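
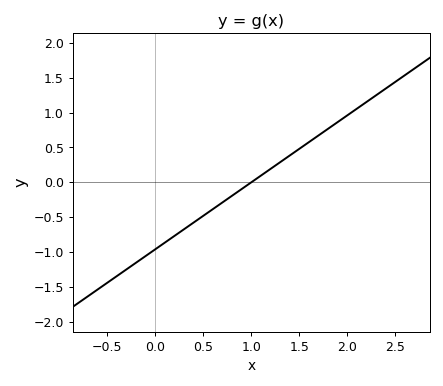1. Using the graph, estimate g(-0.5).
-1.45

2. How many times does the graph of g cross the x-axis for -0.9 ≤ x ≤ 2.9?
1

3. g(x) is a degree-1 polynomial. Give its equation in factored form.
y = 0.96(x - 1)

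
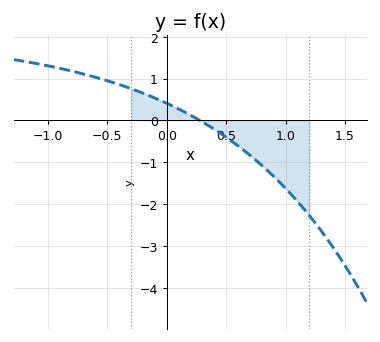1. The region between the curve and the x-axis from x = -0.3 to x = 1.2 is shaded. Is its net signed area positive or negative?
negative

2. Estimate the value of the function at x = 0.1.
0.273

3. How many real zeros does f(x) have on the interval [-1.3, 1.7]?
1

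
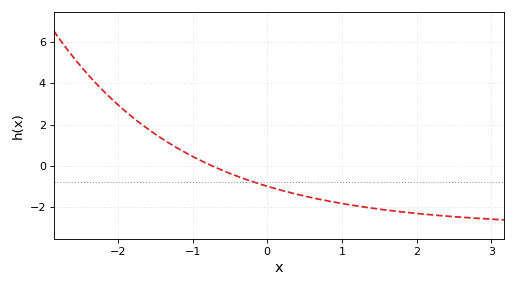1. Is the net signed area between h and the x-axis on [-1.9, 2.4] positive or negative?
negative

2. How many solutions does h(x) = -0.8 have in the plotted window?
1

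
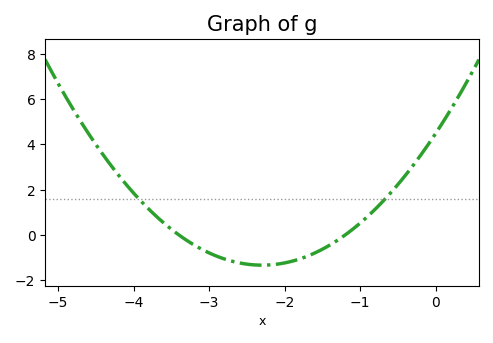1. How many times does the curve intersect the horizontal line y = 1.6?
2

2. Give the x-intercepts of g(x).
-3.4, -1.2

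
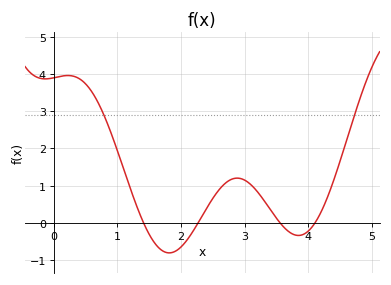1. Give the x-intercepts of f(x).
1.41, 2.27, 3.56, 4.11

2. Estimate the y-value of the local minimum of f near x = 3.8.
-0.339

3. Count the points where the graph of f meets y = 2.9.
2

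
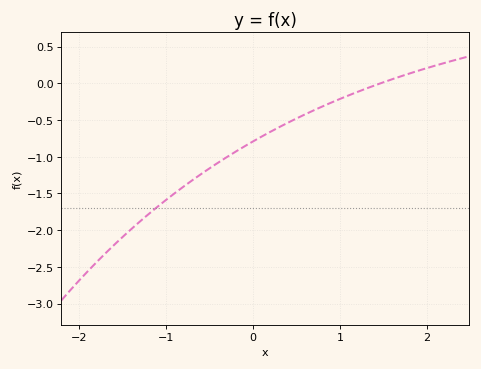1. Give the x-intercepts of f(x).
1.5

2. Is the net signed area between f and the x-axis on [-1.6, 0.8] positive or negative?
negative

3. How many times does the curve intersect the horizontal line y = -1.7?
1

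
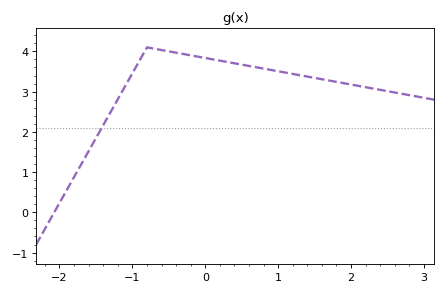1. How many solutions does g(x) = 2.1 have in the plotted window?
1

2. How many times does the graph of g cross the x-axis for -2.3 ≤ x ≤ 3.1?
1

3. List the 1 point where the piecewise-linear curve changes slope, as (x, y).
(-0.8, 4.1)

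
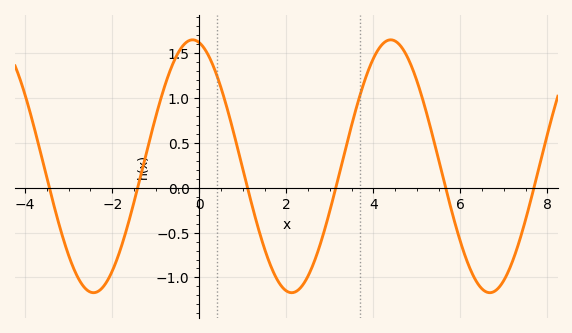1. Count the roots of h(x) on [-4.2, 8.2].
6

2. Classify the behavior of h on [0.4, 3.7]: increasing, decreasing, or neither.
neither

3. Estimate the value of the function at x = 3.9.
1.35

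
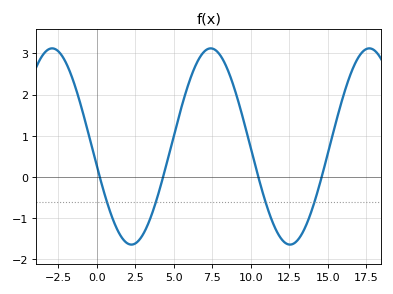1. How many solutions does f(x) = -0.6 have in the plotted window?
4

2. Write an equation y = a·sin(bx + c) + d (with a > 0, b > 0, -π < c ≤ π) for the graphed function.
y = 2.38sin(0.61x - 2.94) + 0.74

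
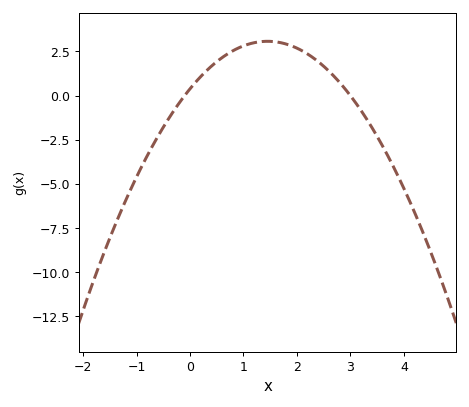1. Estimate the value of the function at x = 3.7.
-3.4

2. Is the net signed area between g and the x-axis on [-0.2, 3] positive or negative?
positive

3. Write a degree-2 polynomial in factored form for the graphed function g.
y = -1.28(x + 0.1)(x - 3)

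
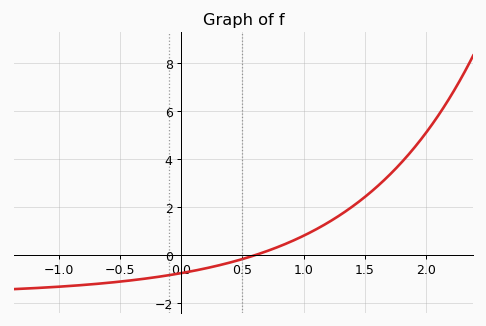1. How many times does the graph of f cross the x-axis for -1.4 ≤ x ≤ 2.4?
1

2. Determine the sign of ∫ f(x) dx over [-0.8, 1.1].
negative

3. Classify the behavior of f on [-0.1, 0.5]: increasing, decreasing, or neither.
increasing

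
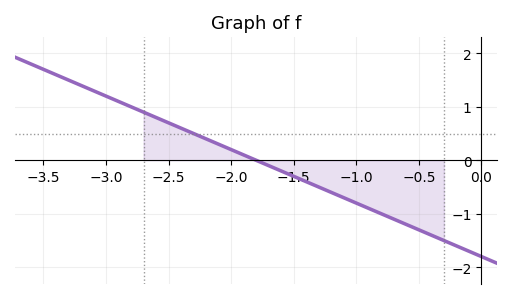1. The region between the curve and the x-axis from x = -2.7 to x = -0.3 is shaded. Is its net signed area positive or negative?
negative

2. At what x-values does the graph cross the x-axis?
-1.8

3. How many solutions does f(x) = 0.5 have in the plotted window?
1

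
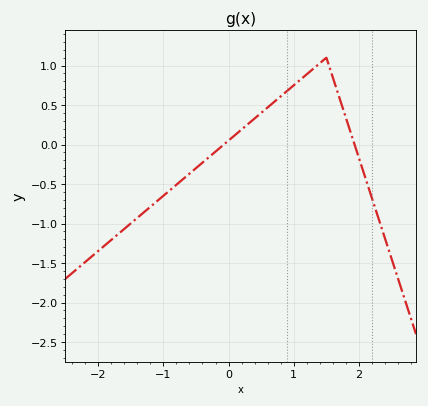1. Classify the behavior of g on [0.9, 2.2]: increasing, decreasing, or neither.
neither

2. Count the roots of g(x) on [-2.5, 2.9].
2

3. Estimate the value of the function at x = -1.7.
-1.14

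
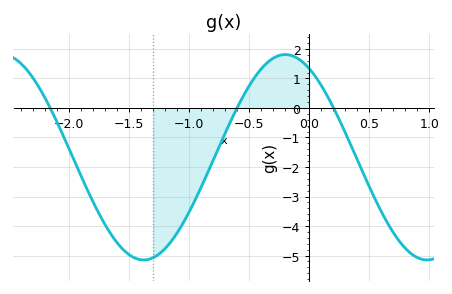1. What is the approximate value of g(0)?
1.33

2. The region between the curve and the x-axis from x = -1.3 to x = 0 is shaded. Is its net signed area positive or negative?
negative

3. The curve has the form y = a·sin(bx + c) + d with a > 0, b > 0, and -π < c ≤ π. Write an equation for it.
y = 3.48sin(2.66x + 2.1) - 1.67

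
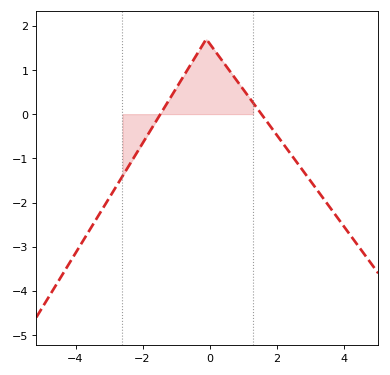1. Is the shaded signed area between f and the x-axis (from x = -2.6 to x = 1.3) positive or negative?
positive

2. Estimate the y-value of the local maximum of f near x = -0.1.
1.7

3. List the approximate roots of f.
-1.47, 1.55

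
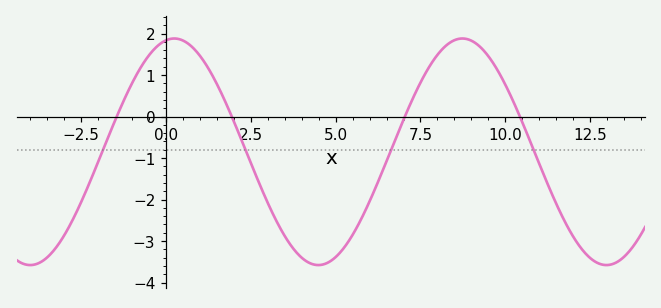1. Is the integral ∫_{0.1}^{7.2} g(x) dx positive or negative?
negative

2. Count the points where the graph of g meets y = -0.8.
4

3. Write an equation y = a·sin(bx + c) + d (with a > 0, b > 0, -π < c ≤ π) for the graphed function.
y = 2.73sin(0.74x + 1.39) - 0.85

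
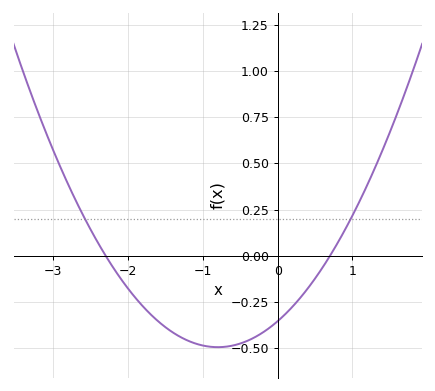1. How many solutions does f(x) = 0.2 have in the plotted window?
2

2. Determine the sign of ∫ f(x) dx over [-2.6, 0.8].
negative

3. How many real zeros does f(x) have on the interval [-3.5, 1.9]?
2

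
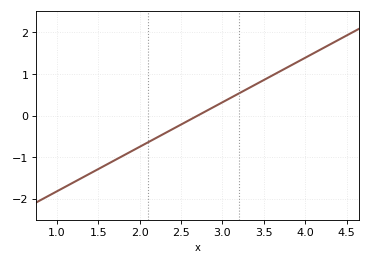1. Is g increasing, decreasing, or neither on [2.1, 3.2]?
increasing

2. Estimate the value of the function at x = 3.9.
1.3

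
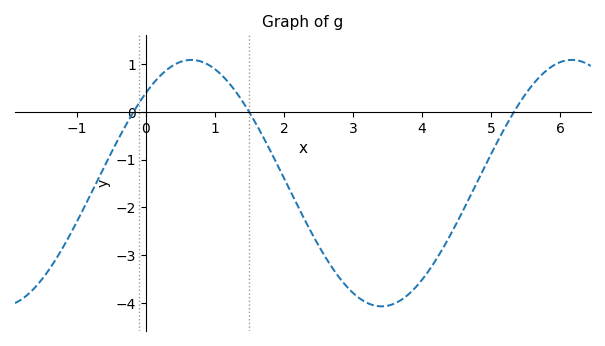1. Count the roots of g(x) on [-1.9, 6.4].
3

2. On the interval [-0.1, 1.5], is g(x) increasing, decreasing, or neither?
neither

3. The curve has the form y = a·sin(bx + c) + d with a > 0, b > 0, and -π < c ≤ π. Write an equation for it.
y = 2.58sin(1.1x + 0.82) - 1.49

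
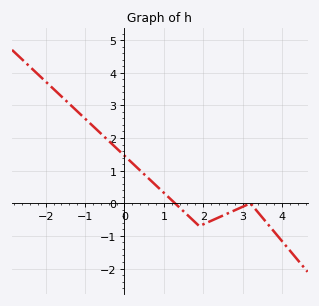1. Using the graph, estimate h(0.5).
0.9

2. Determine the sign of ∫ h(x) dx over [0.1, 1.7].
positive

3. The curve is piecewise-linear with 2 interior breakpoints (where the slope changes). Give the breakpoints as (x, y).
(1.9, -0.7); (3.2, 0)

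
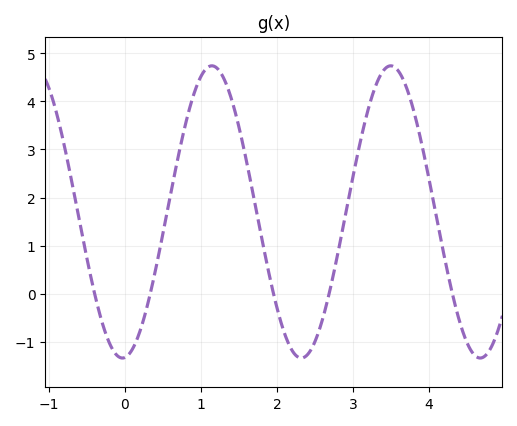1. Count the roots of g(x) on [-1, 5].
5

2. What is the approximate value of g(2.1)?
-0.831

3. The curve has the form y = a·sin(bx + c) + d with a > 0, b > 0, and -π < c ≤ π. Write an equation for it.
y = 3.04sin(2.67x - 1.48) + 1.7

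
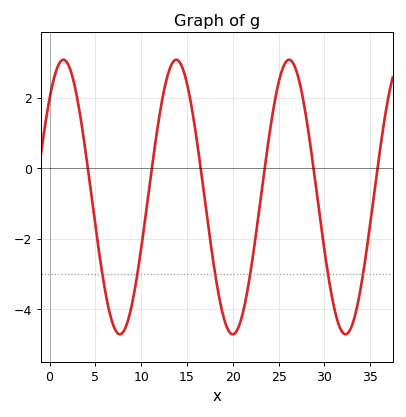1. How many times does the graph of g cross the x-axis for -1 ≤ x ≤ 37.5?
6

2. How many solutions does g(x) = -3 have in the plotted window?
6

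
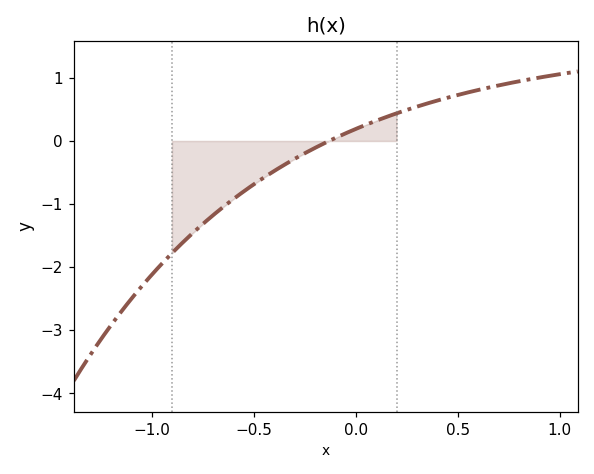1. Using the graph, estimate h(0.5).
0.7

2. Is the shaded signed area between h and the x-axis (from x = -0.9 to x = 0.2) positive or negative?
negative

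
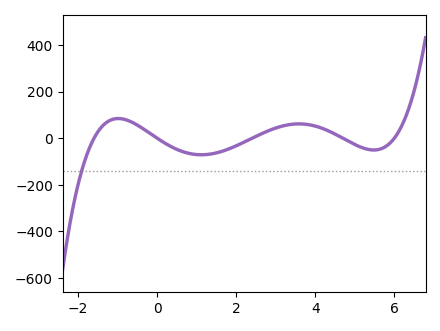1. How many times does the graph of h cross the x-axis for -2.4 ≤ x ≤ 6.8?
5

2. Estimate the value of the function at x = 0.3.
-31.2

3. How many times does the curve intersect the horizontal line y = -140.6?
1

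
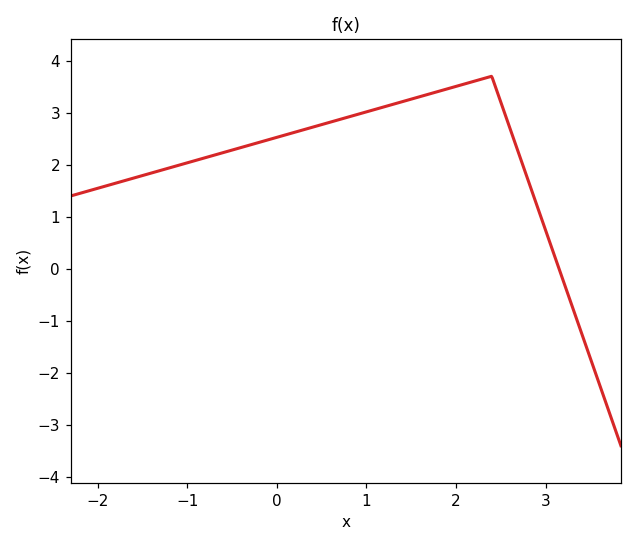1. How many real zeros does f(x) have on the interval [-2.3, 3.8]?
1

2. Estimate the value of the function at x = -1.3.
1.89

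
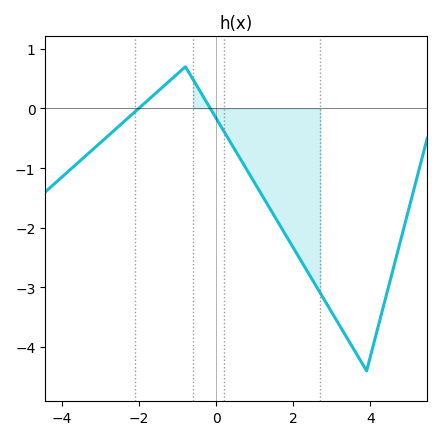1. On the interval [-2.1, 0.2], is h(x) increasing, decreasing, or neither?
neither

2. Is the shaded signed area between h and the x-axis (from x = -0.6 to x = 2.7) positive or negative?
negative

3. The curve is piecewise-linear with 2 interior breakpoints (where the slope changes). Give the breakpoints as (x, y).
(-0.8, 0.7); (3.9, -4.4)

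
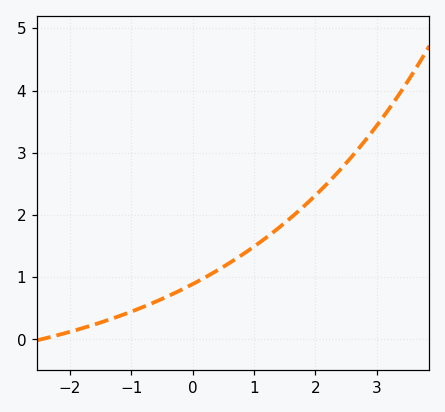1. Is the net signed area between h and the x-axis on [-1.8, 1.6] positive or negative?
positive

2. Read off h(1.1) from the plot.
1.56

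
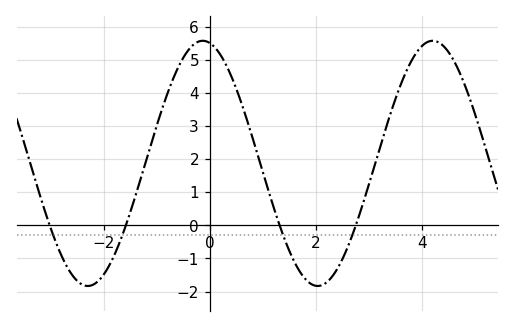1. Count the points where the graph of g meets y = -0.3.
4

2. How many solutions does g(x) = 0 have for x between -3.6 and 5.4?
4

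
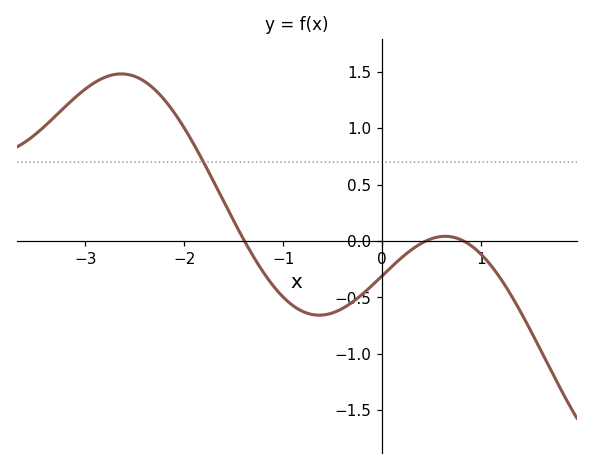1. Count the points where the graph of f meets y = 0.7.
1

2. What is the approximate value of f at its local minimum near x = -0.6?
-0.65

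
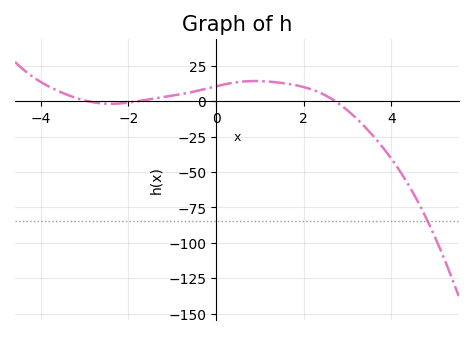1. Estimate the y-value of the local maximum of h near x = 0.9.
14.2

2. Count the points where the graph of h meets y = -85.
1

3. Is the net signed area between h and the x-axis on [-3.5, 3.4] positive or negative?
positive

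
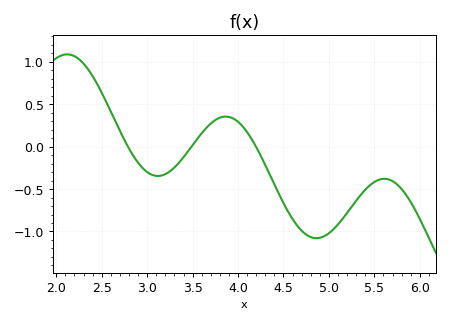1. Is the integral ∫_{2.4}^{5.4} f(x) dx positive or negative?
negative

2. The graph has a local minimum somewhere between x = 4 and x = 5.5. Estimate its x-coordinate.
4.9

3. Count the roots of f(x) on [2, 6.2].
3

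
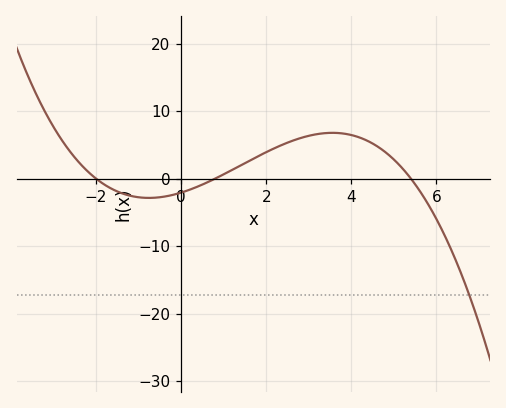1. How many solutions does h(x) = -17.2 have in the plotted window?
1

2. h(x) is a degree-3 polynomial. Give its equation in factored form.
y = -0.24(x + 2)(x - 0.8)(x - 5.4)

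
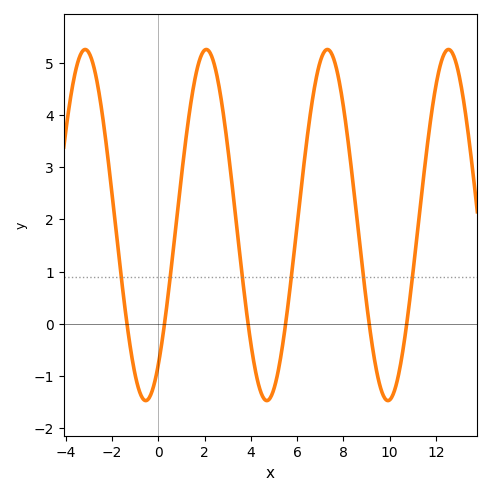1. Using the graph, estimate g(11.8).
4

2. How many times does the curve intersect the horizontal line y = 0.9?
6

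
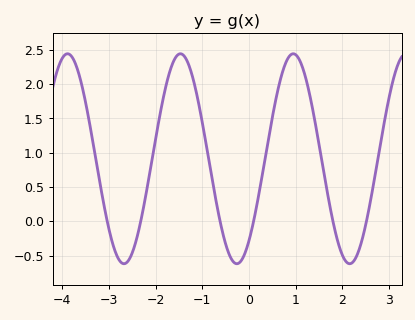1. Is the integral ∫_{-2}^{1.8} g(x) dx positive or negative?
positive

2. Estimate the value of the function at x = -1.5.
2.45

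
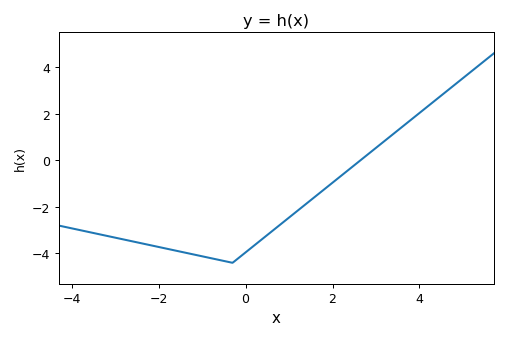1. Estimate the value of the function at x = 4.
2.03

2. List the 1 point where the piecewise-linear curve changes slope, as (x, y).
(-0.3, -4.4)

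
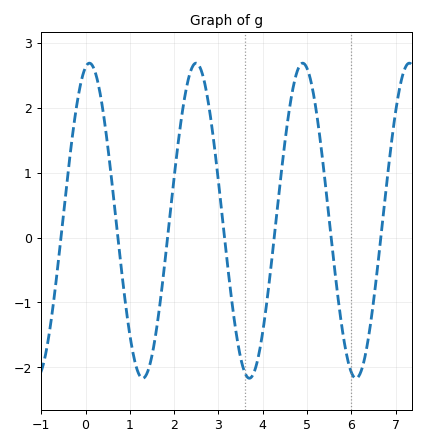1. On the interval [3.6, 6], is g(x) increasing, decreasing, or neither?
neither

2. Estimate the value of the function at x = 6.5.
-1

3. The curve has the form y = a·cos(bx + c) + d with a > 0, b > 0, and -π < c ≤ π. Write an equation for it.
y = 2.43cos(2.6x - 0.23) + 0.26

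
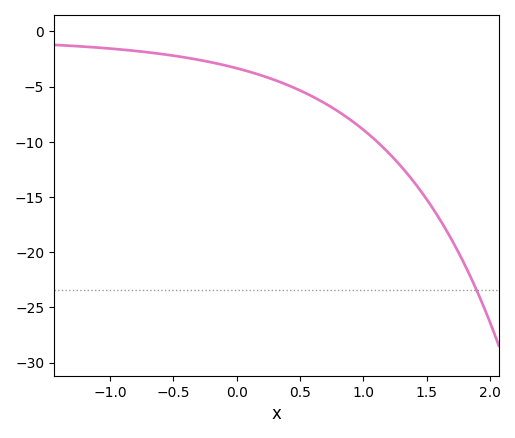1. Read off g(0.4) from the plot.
-5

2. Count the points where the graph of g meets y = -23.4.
1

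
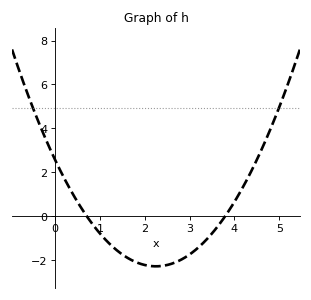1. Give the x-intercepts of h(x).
0.7, 3.8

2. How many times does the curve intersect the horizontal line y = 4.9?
2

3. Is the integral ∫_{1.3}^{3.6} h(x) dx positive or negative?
negative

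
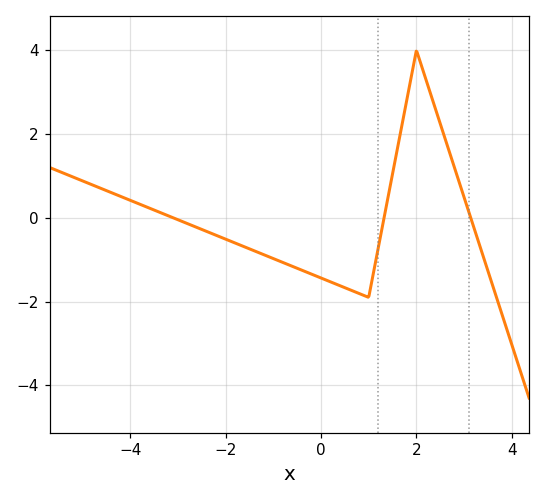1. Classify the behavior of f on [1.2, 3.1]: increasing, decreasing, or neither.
neither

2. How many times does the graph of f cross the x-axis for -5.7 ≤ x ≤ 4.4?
3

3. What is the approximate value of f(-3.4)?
0.139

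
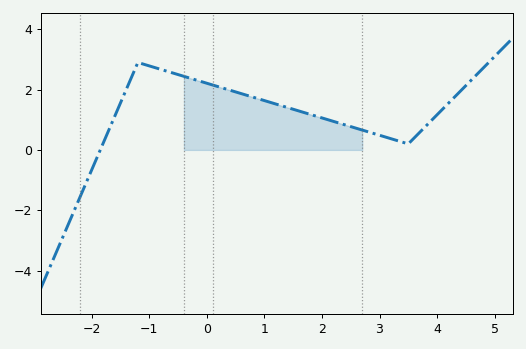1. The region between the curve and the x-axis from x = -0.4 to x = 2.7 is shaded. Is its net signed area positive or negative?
positive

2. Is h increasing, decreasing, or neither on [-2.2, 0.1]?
neither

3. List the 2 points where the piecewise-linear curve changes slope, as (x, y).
(-1.2, 2.9); (3.5, 0.2)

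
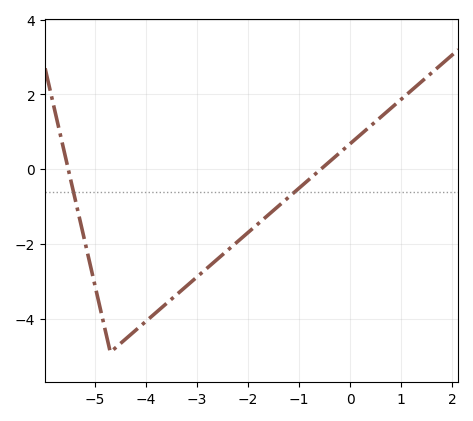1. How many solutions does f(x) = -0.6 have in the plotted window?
2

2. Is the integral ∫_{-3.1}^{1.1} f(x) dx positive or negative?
negative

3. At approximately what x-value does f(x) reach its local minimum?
-4.6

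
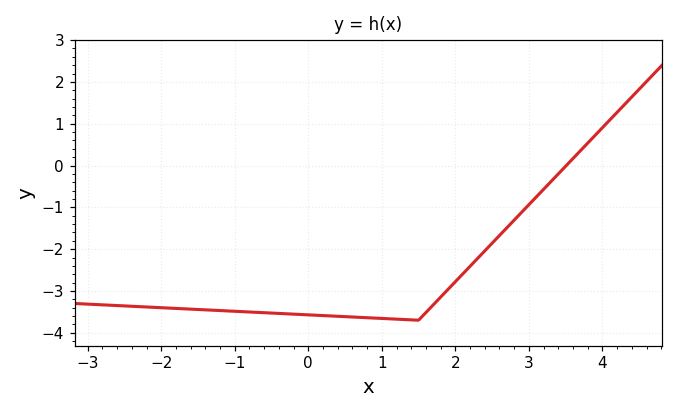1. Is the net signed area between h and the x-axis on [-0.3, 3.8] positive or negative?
negative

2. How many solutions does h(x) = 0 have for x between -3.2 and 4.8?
1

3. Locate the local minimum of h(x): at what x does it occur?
1.5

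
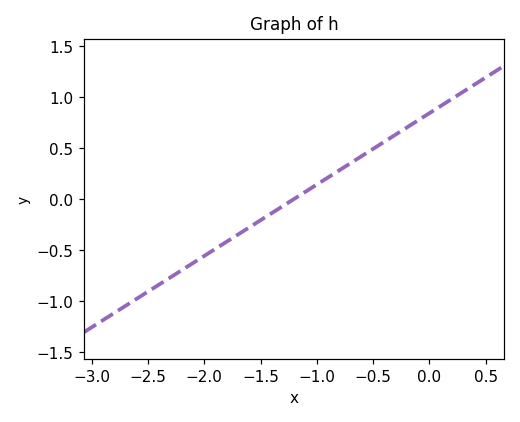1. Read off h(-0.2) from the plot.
0.7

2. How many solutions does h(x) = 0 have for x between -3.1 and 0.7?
1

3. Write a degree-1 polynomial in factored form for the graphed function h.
y = 0.7(x + 1.2)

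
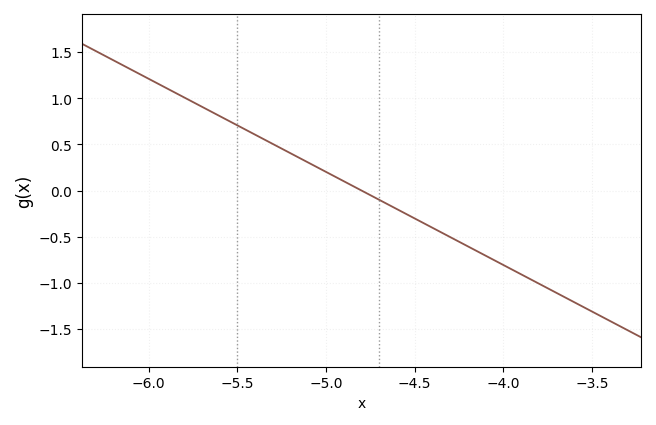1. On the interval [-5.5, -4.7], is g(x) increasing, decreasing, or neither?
decreasing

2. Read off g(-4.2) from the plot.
-0.606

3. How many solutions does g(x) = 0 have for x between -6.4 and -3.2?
1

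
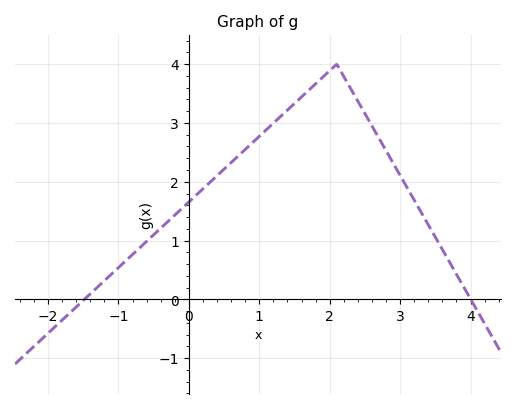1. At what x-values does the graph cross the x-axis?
-1.48, 4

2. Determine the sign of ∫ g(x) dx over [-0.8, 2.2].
positive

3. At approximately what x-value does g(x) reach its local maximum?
2.1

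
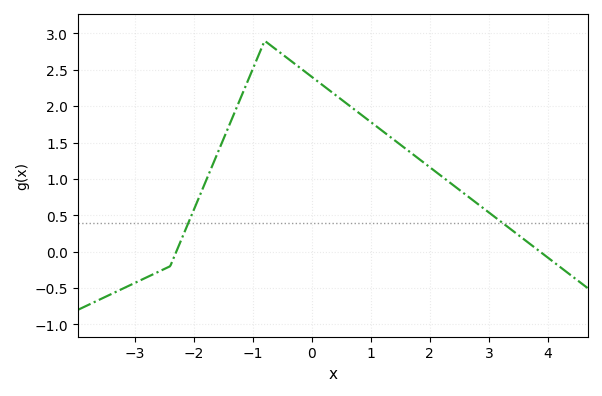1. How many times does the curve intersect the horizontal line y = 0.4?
2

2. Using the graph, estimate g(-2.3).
0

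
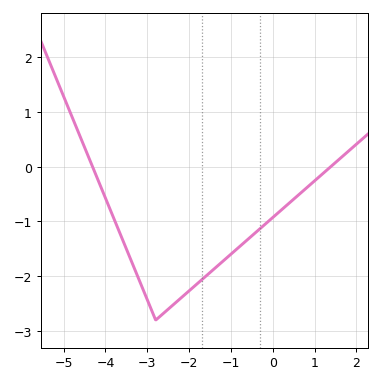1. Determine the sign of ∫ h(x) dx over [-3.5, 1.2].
negative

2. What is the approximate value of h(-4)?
-0.575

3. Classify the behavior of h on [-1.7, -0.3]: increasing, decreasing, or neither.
increasing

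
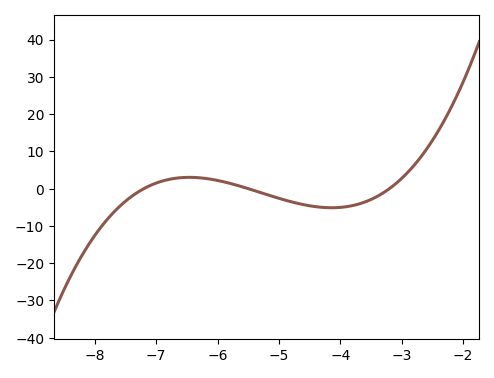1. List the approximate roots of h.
-7.2, -5.5, -3.2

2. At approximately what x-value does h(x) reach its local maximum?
-6.5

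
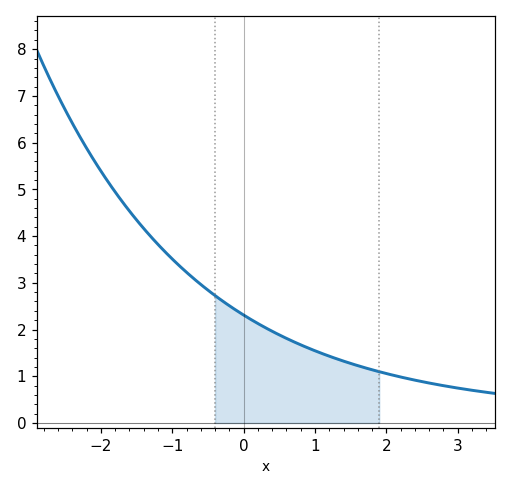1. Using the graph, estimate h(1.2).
1.43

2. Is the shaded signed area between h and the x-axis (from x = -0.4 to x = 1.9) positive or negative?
positive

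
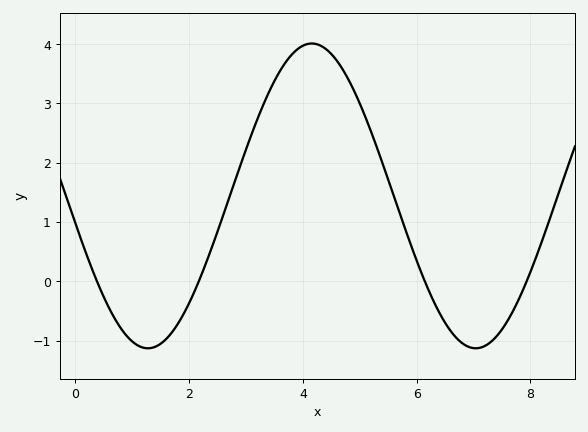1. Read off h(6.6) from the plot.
-0.841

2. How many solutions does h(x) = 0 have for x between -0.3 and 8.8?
4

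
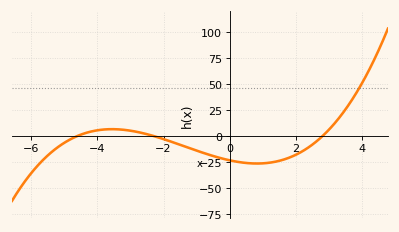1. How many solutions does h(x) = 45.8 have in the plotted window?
1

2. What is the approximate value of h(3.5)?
26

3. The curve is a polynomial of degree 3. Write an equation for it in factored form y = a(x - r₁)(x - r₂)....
y = 0.79(x + 4.6)(x + 2.3)(x - 2.8)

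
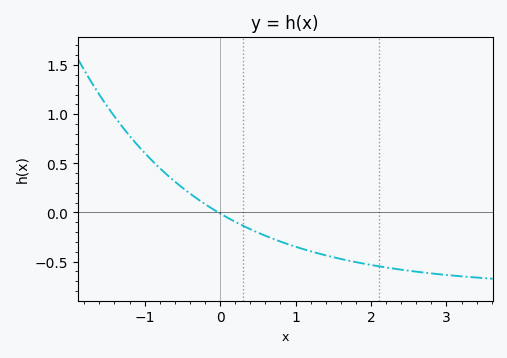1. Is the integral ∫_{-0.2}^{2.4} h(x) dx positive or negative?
negative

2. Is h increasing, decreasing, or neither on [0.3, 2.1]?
decreasing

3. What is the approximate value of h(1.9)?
-0.52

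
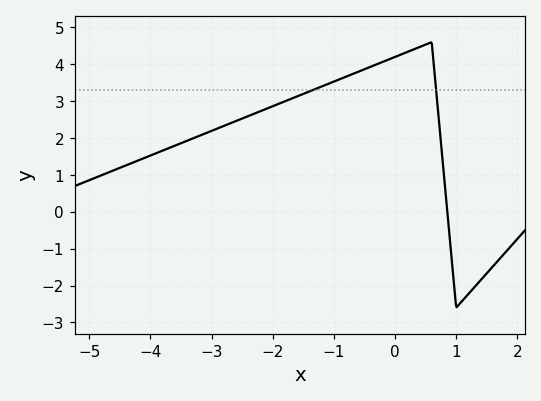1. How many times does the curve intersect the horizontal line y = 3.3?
2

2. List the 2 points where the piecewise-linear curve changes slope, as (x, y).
(0.6, 4.6); (1, -2.6)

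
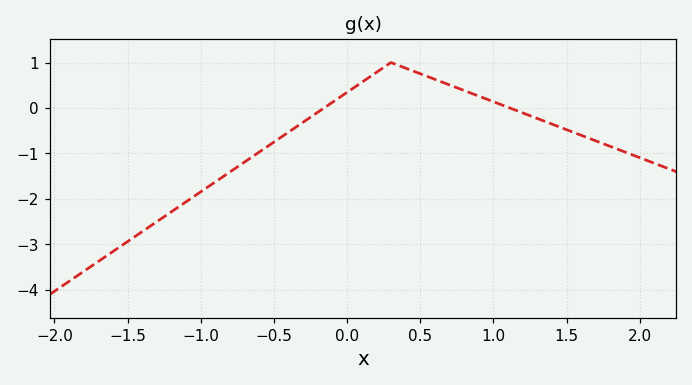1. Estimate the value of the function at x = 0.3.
1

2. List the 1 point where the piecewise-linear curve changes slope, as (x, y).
(0.3, 1)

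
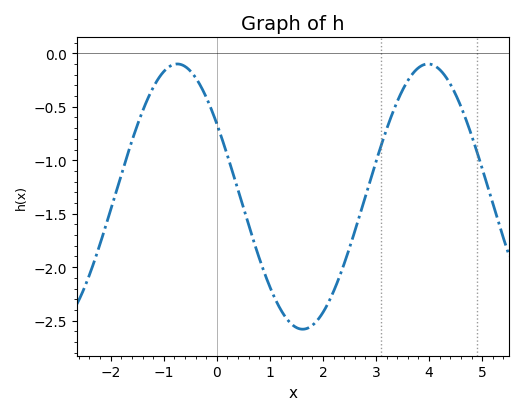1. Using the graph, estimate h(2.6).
-1.66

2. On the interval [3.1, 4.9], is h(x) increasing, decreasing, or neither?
neither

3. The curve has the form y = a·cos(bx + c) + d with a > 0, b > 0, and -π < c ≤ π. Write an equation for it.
y = 1.24cos(1.33x + 0.99) - 1.34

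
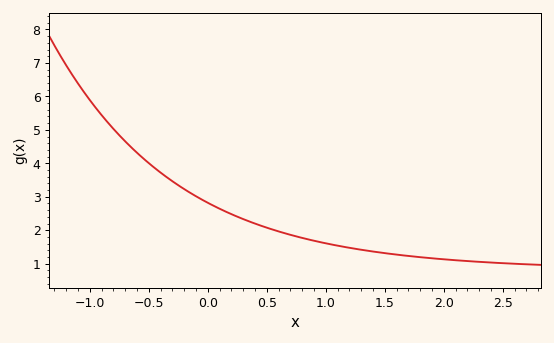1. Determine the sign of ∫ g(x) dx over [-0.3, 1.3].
positive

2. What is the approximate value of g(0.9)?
1.7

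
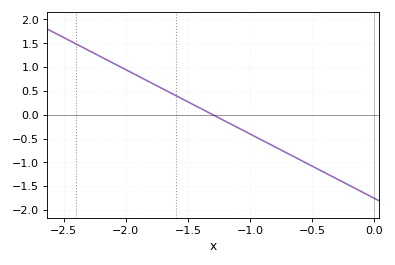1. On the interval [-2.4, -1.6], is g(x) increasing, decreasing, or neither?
decreasing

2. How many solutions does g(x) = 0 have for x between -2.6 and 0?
1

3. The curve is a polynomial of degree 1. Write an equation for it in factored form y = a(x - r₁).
y = -1.35(x + 1.3)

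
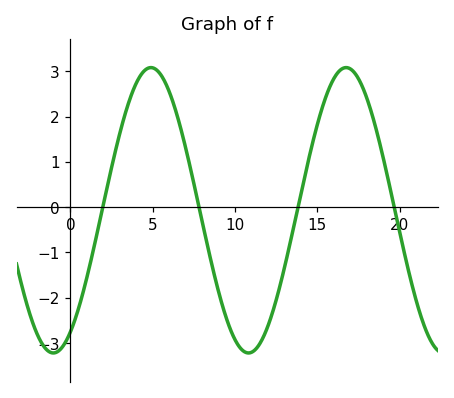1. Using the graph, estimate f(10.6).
-3.2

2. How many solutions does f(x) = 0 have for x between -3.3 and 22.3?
4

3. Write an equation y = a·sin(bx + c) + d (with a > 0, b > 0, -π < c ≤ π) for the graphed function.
y = 3.15sin(0.53x - 1.02) - 0.07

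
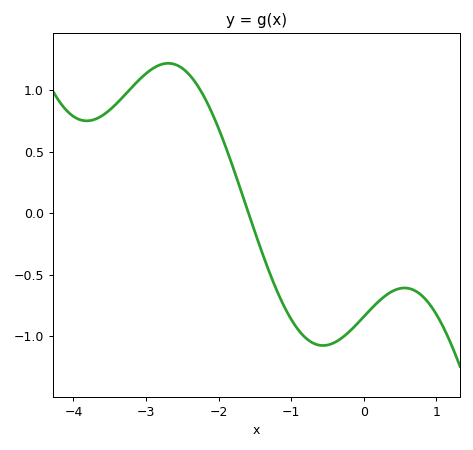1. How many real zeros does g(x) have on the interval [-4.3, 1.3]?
1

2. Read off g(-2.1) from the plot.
0.85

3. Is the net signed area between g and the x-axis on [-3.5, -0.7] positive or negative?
positive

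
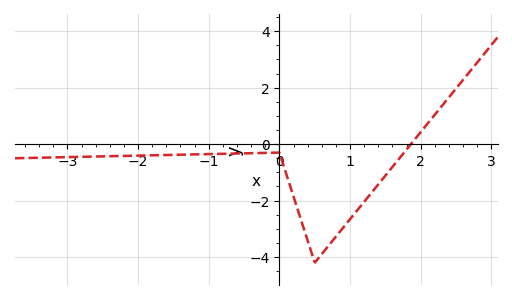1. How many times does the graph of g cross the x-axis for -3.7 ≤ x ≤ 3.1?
1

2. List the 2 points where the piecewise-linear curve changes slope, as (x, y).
(0, -0.3); (0.5, -4.2)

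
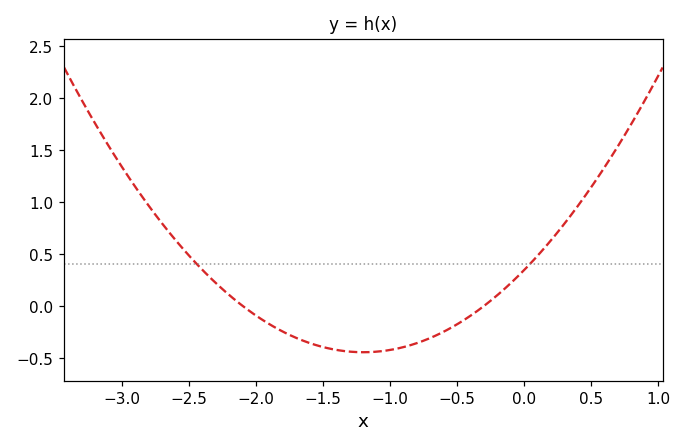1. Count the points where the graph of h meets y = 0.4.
2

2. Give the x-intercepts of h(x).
-2.1, -0.3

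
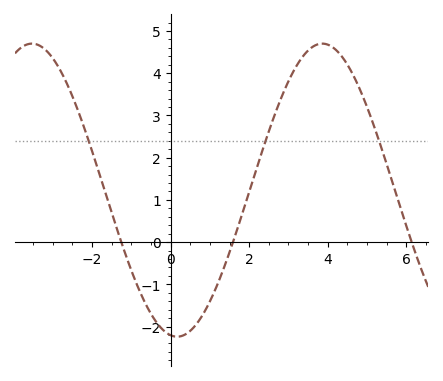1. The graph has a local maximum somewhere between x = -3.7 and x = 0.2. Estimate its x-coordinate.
-3.53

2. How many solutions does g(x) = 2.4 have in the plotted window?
3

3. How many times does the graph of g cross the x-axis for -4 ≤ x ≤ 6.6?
3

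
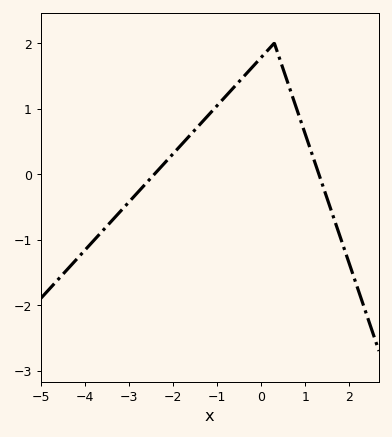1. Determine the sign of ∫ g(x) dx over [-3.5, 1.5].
positive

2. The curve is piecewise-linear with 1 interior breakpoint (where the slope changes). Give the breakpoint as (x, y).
(0.3, 2)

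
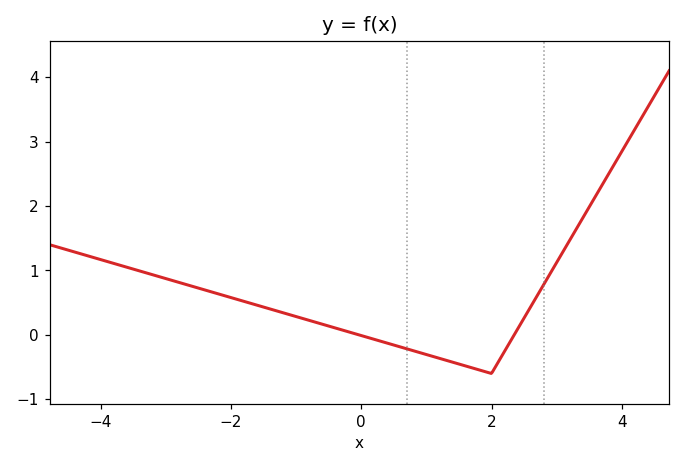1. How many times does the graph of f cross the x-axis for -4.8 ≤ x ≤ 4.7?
2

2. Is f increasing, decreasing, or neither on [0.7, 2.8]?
neither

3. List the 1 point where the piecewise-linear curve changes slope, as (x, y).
(2, -0.6)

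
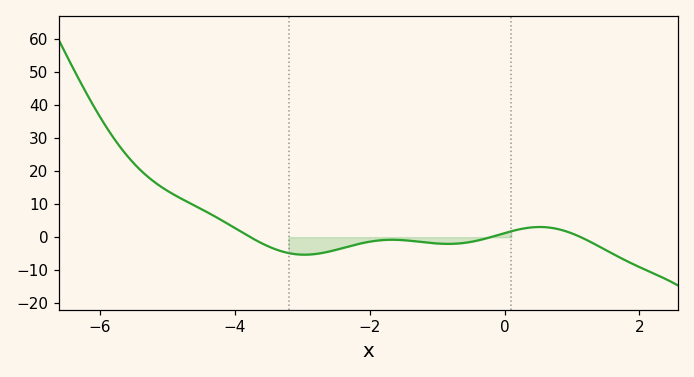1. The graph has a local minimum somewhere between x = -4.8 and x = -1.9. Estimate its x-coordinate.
-2.97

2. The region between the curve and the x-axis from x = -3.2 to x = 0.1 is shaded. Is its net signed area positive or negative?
negative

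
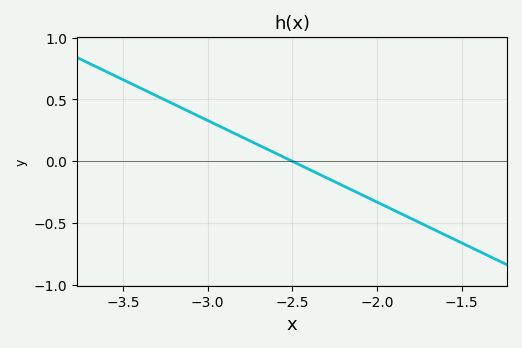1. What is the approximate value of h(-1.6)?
-0.6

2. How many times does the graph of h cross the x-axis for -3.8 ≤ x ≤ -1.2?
1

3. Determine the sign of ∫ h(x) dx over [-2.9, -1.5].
negative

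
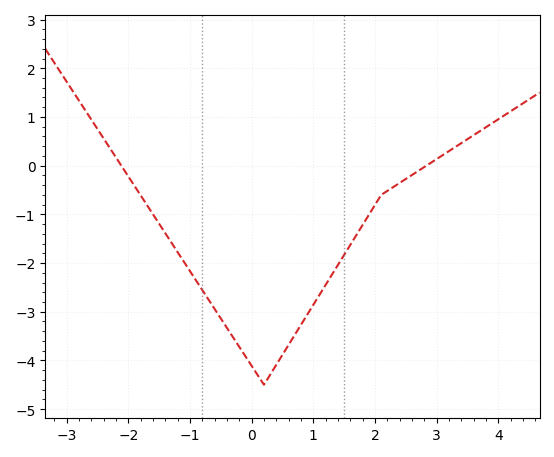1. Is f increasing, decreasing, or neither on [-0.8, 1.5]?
neither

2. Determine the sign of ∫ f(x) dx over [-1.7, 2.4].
negative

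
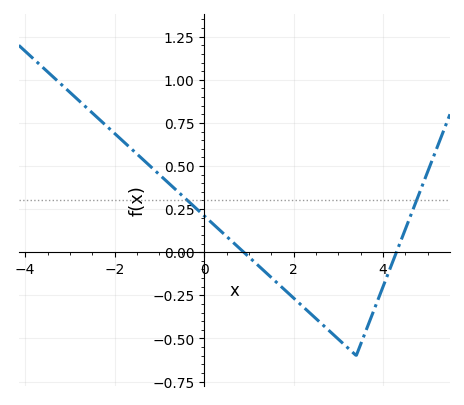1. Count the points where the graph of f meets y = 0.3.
2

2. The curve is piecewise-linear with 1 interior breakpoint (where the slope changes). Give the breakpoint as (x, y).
(3.4, -0.6)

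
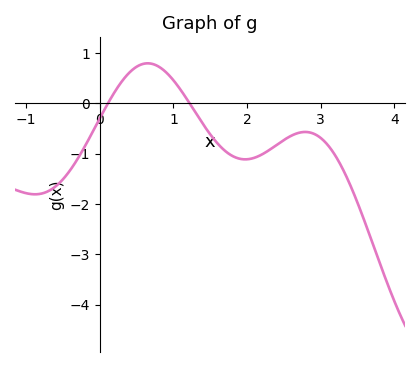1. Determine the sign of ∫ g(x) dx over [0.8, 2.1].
negative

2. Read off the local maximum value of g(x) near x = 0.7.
0.8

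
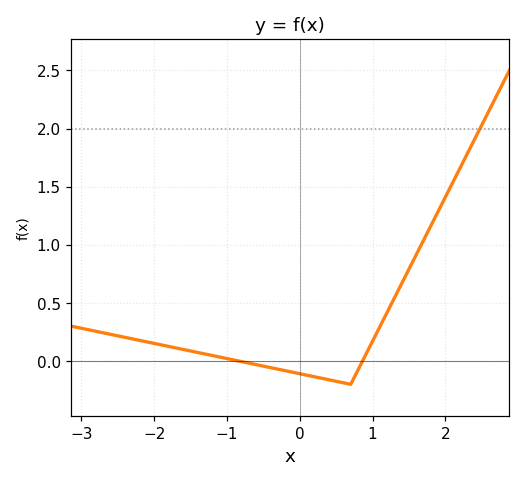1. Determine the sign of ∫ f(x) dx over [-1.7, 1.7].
positive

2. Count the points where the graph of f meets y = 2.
1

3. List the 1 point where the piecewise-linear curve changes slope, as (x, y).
(0.7, -0.2)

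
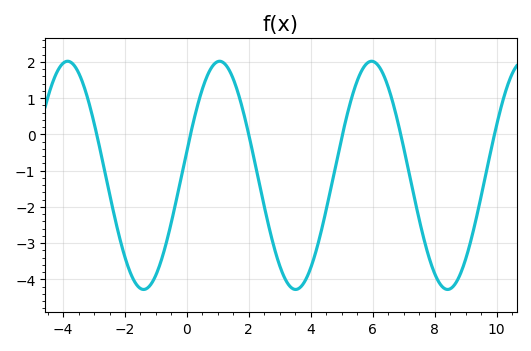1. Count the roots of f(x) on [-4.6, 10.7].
6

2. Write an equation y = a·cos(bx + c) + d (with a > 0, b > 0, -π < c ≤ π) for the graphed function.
y = 3.15cos(1.3x - 1.4) - 1.13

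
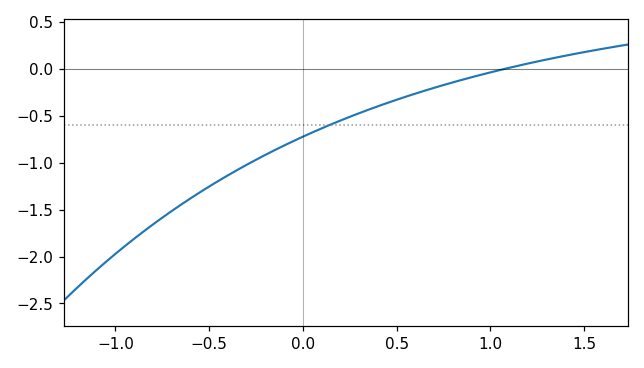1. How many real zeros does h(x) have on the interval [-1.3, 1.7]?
1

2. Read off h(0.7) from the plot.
-0.199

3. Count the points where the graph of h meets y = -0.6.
1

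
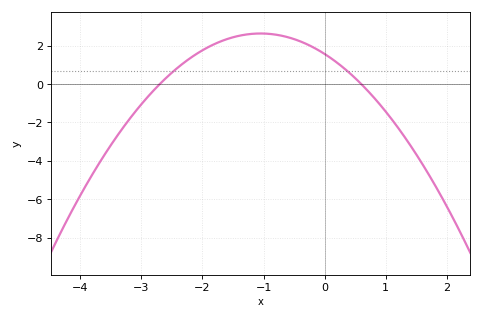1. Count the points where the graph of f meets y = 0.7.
2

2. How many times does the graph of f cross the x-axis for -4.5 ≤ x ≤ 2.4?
2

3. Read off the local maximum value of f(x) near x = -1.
2.64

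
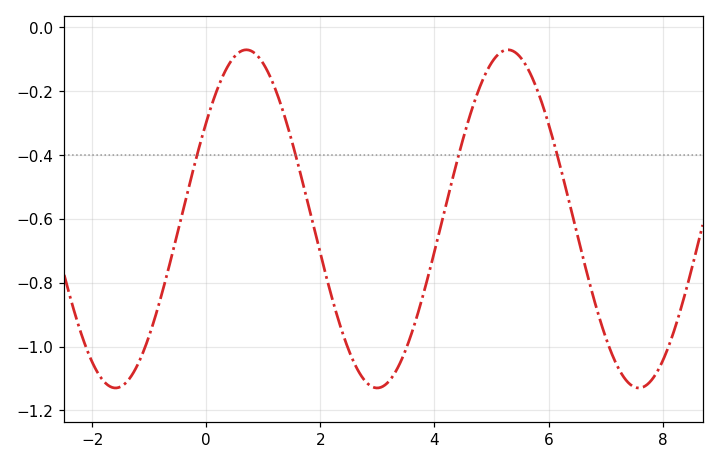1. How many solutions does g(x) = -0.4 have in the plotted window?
4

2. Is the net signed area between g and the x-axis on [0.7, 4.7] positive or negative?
negative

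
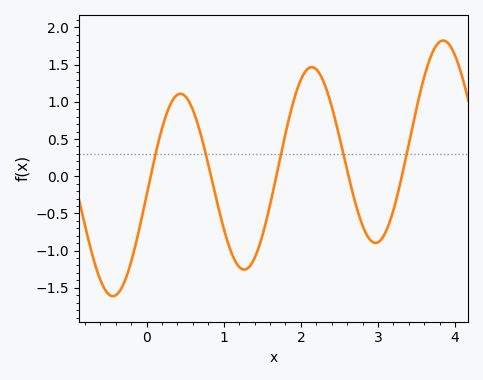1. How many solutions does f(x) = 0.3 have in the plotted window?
5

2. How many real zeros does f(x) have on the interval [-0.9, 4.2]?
5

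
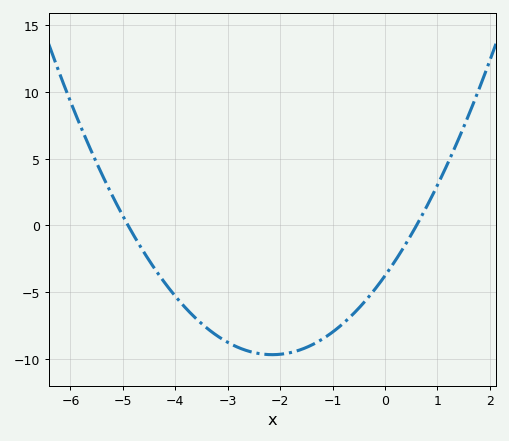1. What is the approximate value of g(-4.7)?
-1.5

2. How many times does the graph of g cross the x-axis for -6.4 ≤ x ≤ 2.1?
2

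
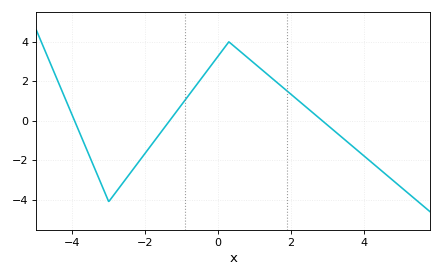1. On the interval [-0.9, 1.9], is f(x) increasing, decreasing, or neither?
neither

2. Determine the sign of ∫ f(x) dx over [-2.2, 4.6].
positive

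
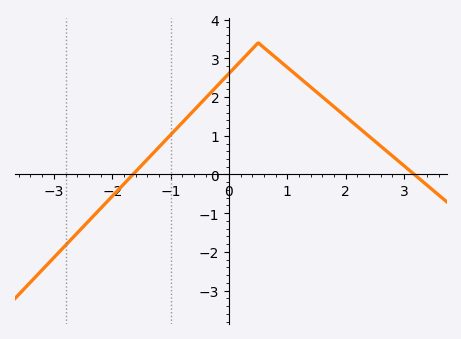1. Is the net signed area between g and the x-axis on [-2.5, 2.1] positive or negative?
positive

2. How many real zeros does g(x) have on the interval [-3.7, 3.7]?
2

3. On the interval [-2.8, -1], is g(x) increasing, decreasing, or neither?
increasing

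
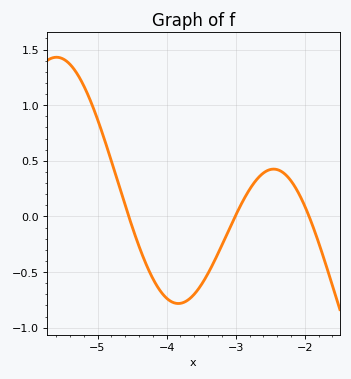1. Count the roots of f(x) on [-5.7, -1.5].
3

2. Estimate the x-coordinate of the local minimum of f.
-3.83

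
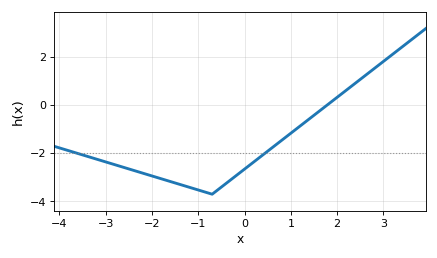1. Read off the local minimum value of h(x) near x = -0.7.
-3.7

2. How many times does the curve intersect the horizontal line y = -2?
2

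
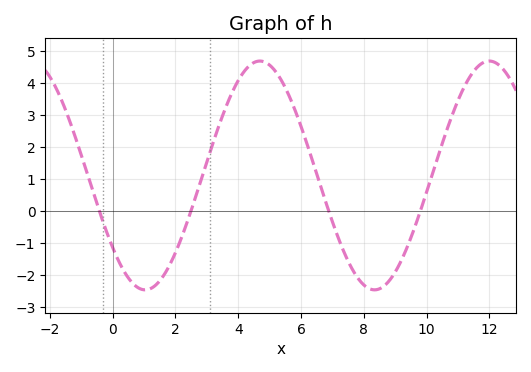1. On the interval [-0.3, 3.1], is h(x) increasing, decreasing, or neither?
neither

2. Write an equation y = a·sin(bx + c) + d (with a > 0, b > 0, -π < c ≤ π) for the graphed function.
y = 3.57sin(0.86x - 2.5) + 1.12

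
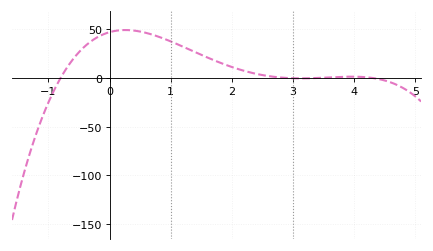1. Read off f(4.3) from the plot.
0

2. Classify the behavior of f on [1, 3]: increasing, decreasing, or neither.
decreasing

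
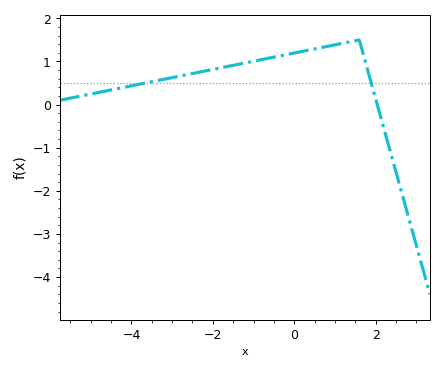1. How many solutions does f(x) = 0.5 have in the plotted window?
2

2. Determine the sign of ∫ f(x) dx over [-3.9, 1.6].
positive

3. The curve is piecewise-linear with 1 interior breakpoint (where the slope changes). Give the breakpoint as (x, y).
(1.6, 1.5)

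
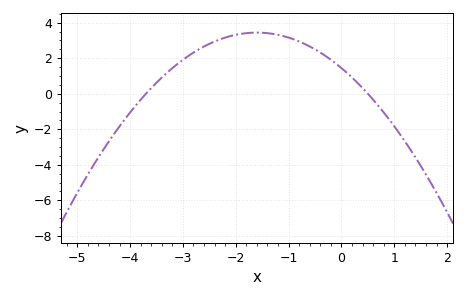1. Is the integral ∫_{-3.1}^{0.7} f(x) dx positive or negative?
positive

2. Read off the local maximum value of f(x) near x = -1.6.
3.4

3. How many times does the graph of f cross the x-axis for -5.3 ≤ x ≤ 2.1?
2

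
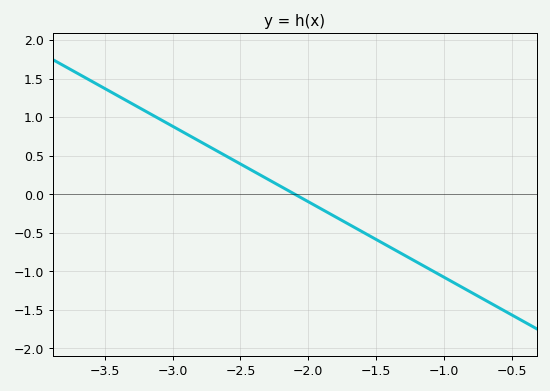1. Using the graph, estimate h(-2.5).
0.392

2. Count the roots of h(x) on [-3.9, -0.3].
1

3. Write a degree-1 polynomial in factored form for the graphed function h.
y = -0.98(x + 2.1)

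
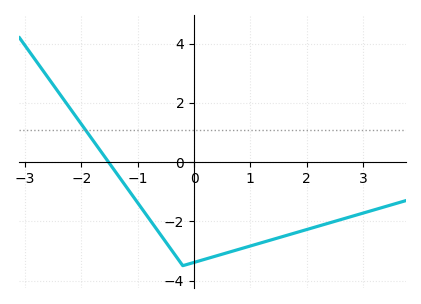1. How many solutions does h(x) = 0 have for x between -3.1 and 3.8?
1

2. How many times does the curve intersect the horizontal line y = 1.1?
1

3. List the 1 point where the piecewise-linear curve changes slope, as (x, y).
(-0.2, -3.5)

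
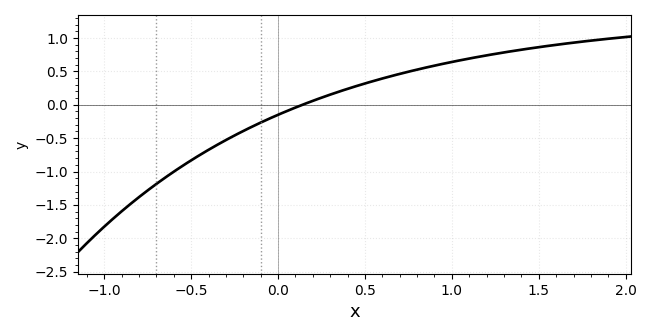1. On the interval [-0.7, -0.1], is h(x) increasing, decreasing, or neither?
increasing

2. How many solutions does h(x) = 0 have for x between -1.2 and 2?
1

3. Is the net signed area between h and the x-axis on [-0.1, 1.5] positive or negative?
positive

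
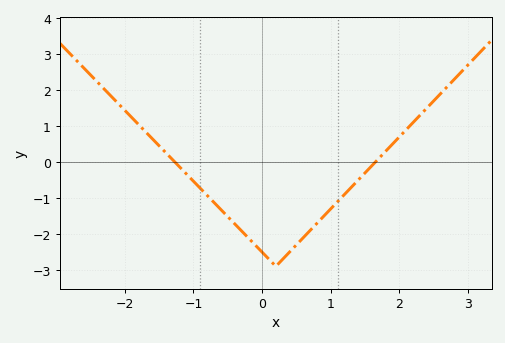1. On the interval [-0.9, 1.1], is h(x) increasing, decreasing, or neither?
neither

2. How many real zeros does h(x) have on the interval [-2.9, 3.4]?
2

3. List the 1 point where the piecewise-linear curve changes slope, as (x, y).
(0.2, -2.9)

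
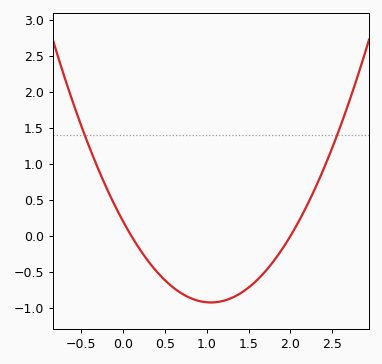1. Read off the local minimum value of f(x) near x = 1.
-0.921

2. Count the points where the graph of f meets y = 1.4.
2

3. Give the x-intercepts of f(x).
0.1, 2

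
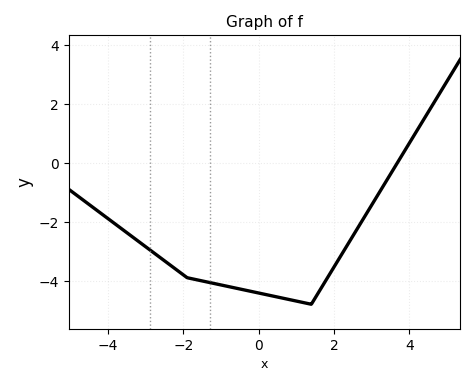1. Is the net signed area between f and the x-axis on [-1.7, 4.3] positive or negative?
negative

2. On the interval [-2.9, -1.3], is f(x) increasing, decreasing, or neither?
decreasing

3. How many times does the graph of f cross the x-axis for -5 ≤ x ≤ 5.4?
1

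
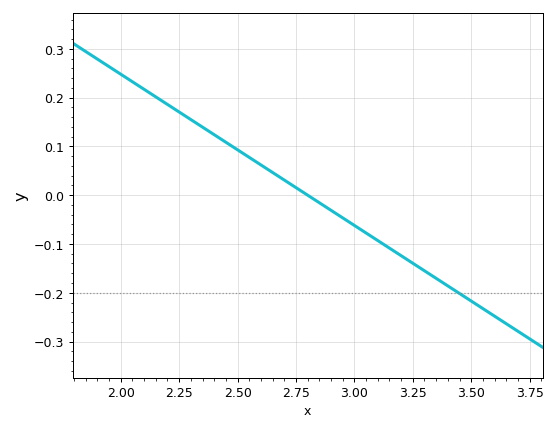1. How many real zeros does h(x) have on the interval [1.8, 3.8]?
1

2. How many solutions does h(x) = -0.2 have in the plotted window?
1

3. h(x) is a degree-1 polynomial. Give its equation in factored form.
y = -0.31(x - 2.8)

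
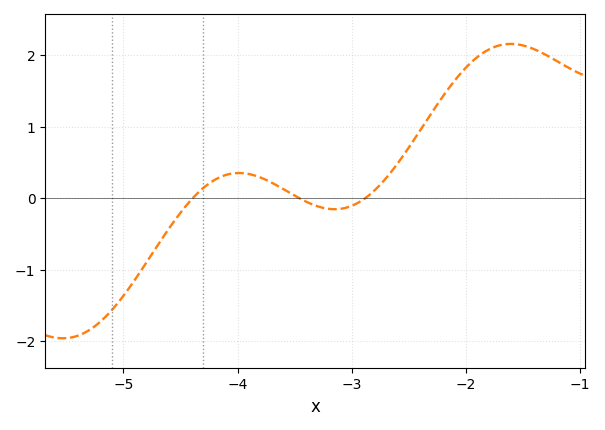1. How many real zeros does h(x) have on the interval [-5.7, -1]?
3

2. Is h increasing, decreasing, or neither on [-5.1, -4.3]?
increasing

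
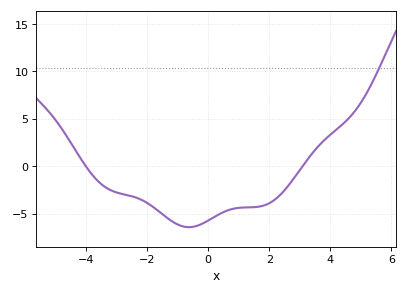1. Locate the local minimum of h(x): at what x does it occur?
-0.633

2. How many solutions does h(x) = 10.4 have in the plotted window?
1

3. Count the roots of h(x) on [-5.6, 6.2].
2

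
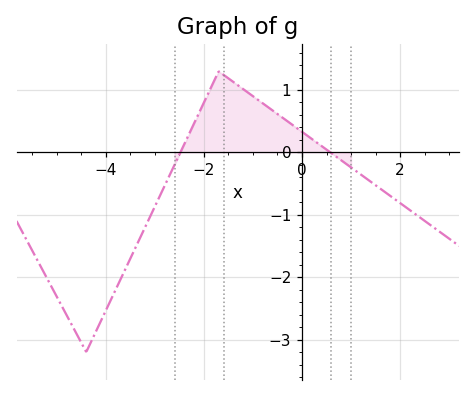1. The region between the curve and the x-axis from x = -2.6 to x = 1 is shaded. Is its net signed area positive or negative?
positive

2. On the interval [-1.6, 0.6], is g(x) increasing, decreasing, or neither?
decreasing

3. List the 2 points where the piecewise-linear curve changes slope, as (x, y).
(-4.4, -3.2); (-1.7, 1.3)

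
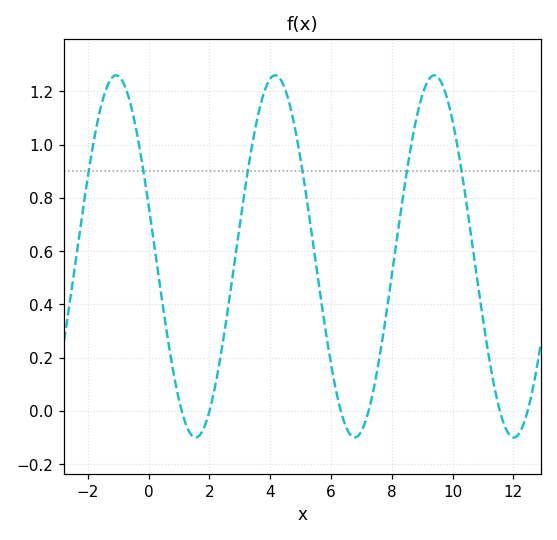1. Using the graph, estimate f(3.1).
0.779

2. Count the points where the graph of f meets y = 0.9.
6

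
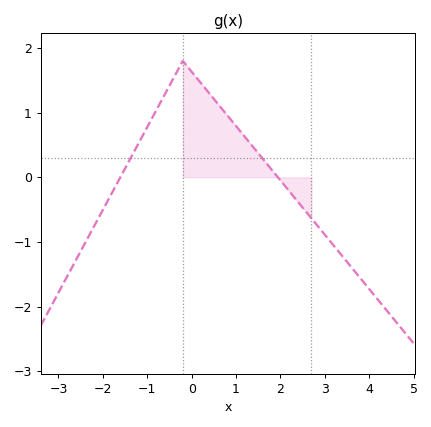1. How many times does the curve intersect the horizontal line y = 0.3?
2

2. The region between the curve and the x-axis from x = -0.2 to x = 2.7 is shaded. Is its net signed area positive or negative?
positive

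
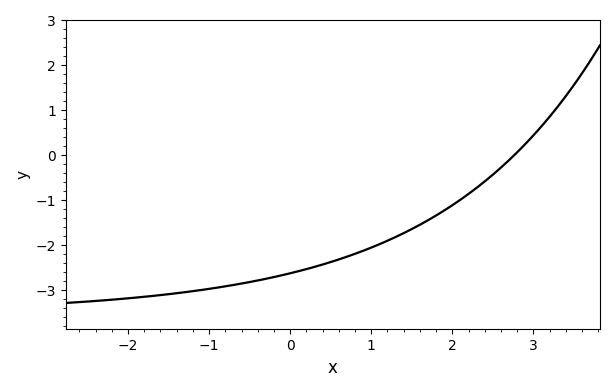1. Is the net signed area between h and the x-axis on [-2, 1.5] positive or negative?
negative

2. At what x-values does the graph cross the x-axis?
2.77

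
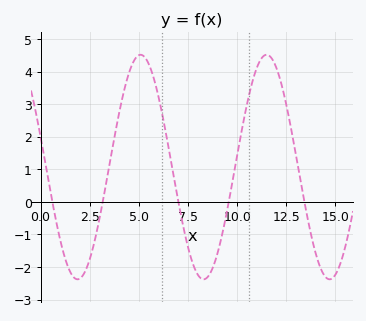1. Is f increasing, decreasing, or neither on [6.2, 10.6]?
neither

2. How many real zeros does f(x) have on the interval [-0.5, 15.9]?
5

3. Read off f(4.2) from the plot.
3.3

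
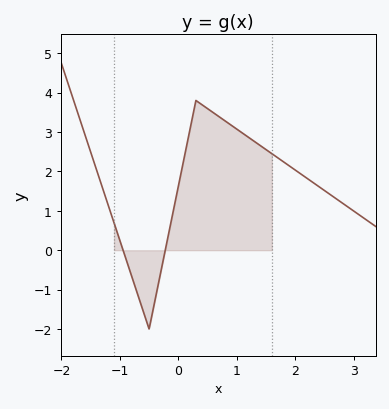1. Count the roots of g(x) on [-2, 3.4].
2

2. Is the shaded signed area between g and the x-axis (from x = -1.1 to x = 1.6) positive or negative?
positive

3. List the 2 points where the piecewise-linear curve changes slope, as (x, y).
(-0.5, -2); (0.3, 3.8)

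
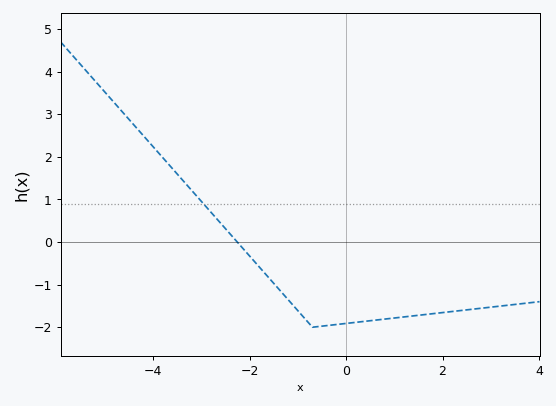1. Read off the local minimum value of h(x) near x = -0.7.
-2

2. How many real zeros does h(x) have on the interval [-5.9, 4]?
1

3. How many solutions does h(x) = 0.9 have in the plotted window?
1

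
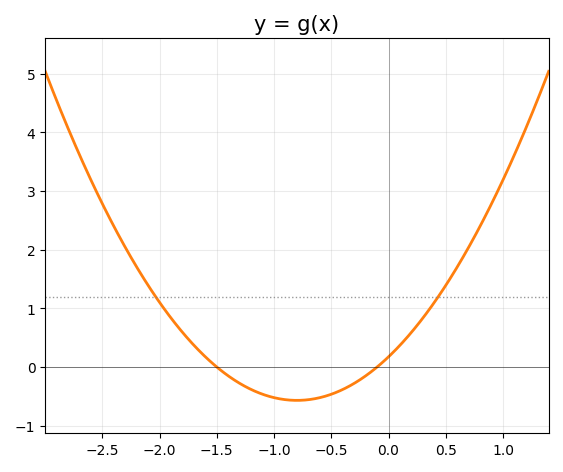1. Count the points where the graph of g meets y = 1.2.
2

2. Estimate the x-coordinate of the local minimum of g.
-0.8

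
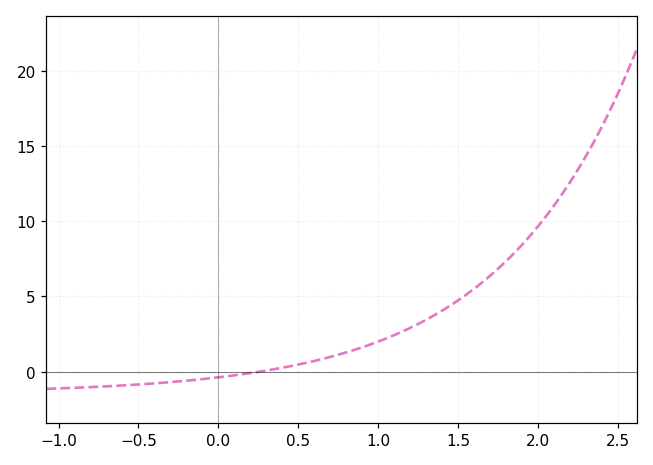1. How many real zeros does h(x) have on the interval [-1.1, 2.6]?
1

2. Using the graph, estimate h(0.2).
-0.098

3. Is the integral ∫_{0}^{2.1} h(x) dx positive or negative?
positive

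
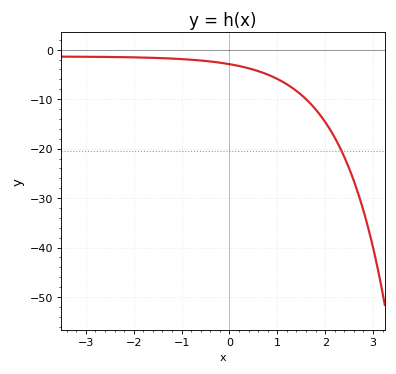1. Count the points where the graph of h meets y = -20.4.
1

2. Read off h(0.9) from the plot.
-5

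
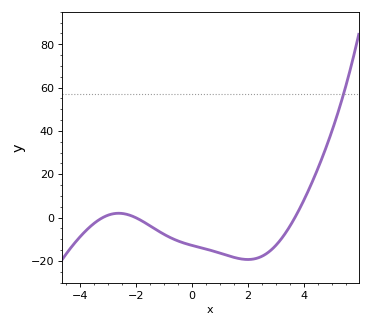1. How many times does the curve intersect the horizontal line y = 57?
1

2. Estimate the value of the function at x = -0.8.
-10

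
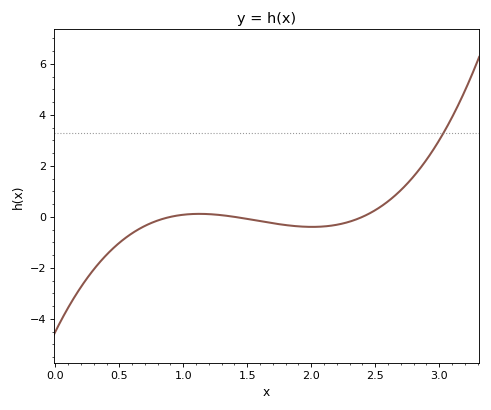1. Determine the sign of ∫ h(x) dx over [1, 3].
positive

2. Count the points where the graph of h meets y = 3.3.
1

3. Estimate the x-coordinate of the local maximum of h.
1.15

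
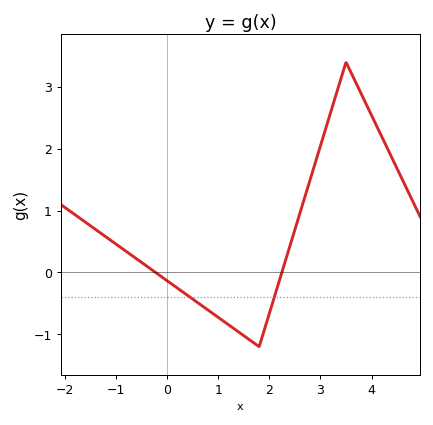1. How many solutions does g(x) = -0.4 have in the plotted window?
2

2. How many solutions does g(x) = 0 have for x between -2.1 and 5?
2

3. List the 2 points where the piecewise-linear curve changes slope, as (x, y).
(1.8, -1.2); (3.5, 3.4)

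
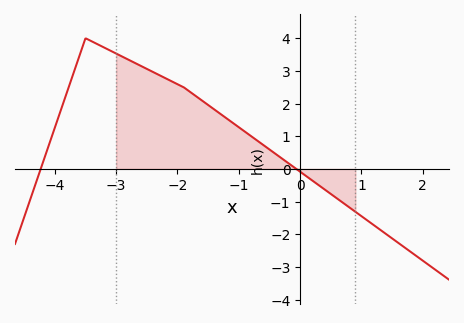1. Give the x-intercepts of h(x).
-4.23, -0.064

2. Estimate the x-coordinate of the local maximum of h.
-3.5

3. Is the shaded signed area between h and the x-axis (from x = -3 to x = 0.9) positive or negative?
positive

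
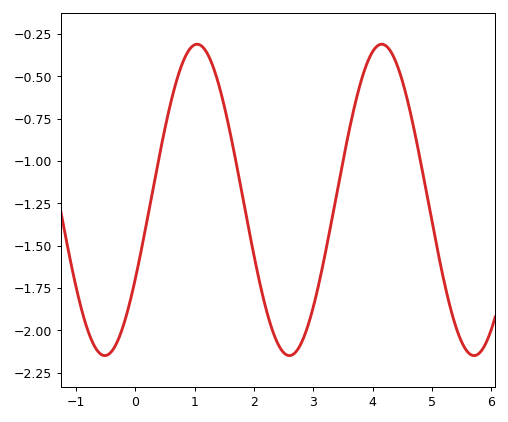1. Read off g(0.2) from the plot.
-1.35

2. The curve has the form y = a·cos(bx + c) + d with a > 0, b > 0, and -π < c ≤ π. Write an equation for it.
y = 0.92cos(2x - 2.1) - 1.23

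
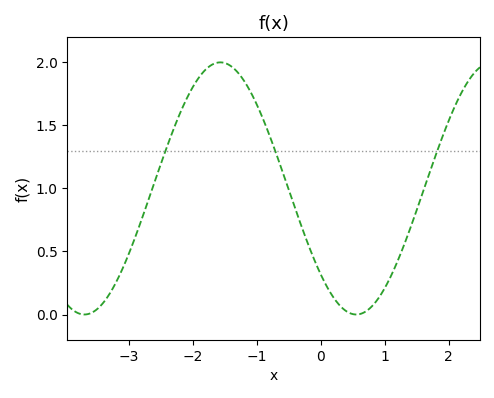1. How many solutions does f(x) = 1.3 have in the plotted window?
3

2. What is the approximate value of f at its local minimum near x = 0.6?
0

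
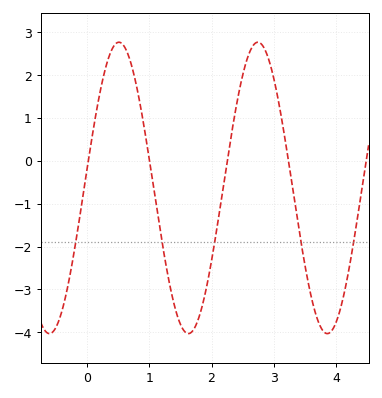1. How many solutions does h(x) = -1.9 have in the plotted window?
5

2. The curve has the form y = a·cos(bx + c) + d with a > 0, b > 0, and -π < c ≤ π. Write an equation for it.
y = 3.4cos(2.8x - 1.5) - 0.63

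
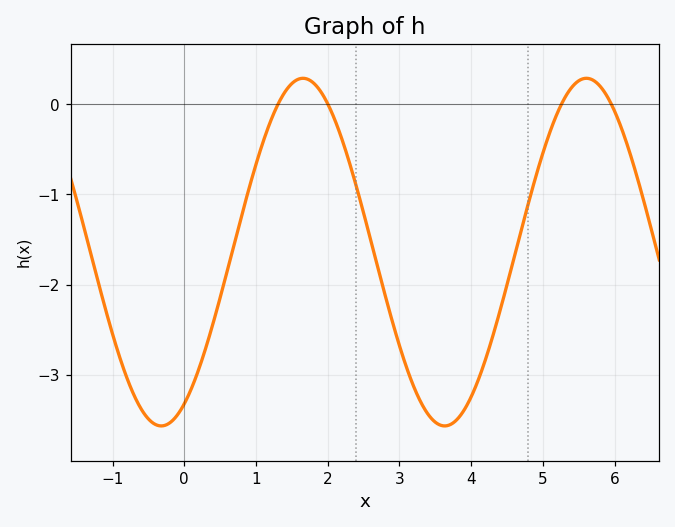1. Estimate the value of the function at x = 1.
-0.667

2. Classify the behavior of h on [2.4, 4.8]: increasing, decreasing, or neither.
neither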